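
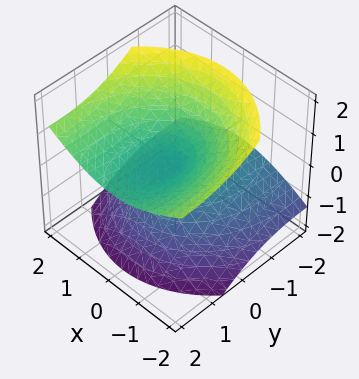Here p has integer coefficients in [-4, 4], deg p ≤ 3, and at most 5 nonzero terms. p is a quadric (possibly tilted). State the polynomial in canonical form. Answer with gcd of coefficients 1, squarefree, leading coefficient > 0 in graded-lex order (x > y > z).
The degree is 2 — no degree-1 surface has this shape.
Against the integer gridlines: one x-axis crossing is at x = 0; one z-axis crossing is at z = 0; one y-axis crossing is at y = 0.
The integer polynomial consistent with all of this is the stated p.

2*x^2 + y^2 - 3*y*z - 3*z^2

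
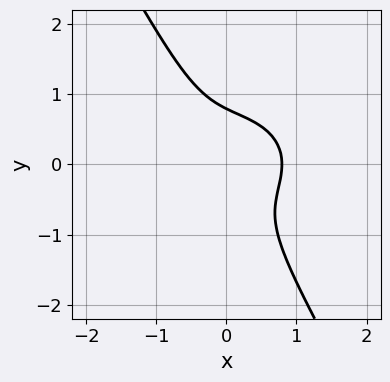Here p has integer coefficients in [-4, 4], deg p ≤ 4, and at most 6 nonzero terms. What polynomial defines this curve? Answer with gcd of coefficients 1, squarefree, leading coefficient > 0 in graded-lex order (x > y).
2*x^3 + 3*x*y^2 + 2*y^3 - 1

(a) deg p = 3. The shape is more complex than any degree-2 curve.
(b) The integer polynomial consistent with all of this is the stated p.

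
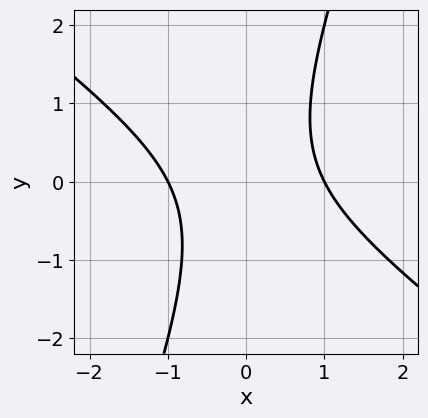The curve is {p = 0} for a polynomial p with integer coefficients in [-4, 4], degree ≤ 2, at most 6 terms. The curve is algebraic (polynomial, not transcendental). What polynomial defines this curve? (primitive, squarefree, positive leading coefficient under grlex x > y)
2*x^2 + 2*x*y - y^2 - 2

1. Degree: no degree-1 curve has this shape, so deg p = 2.
2. From the axis intercepts and sections: the x-axis gridline crossings are at x ∈ {-1, 1}; the curve avoids every integer y-axis point in the box.
3. Assembling these constraints gives the stated polynomial.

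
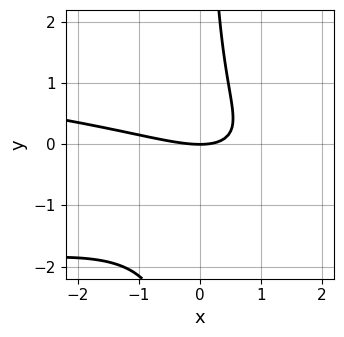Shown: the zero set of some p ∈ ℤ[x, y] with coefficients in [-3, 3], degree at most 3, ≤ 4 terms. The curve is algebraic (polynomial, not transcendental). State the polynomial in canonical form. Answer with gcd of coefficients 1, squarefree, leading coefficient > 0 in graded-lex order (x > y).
Degree: a generic line meets the curve in up to 3 points, so deg p = 3.
Reading off the gridlines: it meets the x-axis at x = 0 (among the integer gridlines); it meets the y-axis at y = 0 (among the integer gridlines).
The integer polynomial consistent with all of this is the stated p.

3*x*y^2 + x^2 + 3*x*y - 3*y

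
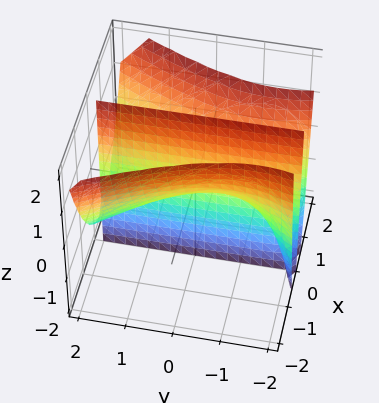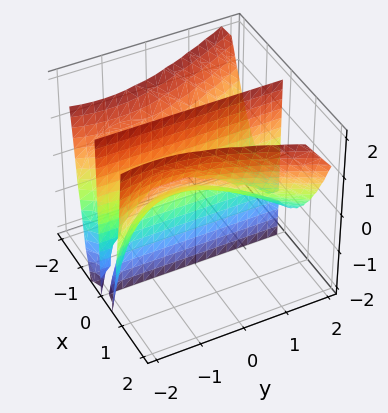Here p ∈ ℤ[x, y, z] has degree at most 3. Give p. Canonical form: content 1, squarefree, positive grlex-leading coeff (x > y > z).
3*x^3 - x*y^2 - x*y*z - x*y - 3*x*z

1. The picture has 2 separate pieces. They look like related sheets of one shape, so recover p as a whole.
2. The degree is 3 — a generic line meets the surface in up to 3 points.
3. From the visible intercepts: every point of the z-axis in the box is on the surface; one x-axis crossing is at x = 0.
4. These observations pin down the coefficients. Check: (0, 1, 0) on the y-axis lies on the surface, and p(0, 1, 0) = 0. ✓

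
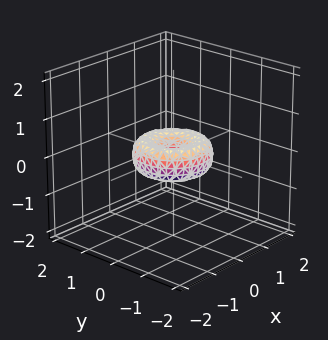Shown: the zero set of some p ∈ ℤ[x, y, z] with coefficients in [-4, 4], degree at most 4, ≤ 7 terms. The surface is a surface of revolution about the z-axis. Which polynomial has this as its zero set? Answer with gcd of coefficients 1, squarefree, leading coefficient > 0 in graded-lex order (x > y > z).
2*x^4 + 4*x^2*y^2 + 2*y^4 - 2*x^2 - 2*y^2 + 3*z^2

1. Degree: a generic line meets the surface in up to 4 points, so deg p = 4.
2. By symmetry, the z-axis is an axis of rotation, so x and y enter only as x² + y².
3. Reading off the gridlines: the y-axis gridline crossings are at y ∈ {-1, 0, 1}; among the integer gridlines, it crosses the x-axis at x ∈ {-1, 0, 1}.
4. Matching integer coefficients to the picture gives p.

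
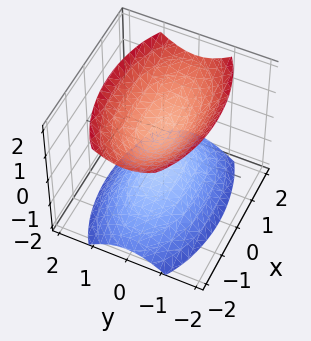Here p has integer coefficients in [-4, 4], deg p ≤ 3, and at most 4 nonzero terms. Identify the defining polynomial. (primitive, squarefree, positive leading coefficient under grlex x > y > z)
1. There are 2 components. Treating them together as one polynomial.
2. The degree is 2 — two sheets facing apart; a quadric.
3. Symmetries: the y ↦ −y reflection is a symmetry, so y appears only in even powers; the z ↦ −z reflection is a symmetry, so z appears only in even powers; the x ↦ −x reflection is a symmetry, so x appears only in even powers.
4. Against the integer gridlines: it misses every integer gridline on the x-axis; it misses every integer gridline on the y-axis.
5. The integer polynomial consistent with all of this is the stated p.

x^2 + 3*y^2 - 2*z^2 + 1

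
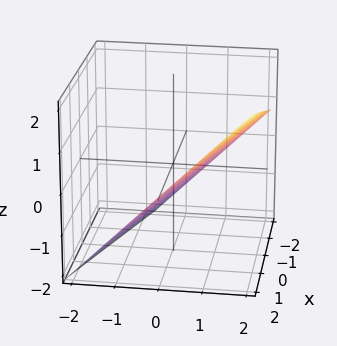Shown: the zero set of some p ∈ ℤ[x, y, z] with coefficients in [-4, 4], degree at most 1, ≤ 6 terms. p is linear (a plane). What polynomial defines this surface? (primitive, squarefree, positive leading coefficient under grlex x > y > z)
First, the degree is 1 — every cross-section is a straight line — this is a plane.
Then, checking where it meets the axes: one x-axis crossing is at x = 2.
Finally, the integer polynomial consistent with all of this is the stated p.

x + 3*y - 3*z - 2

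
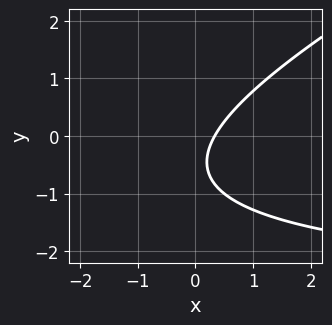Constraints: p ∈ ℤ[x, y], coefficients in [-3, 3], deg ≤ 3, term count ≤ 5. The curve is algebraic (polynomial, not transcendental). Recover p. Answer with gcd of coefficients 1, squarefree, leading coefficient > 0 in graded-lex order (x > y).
x*y - 2*y^2 + 3*x - 2*y - 1

(a) Degree: the shape is more complex than any degree-1 curve, so deg p = 2.
(b) From the visible intercepts: the curve avoids every integer y-axis point in the box.
(c) These observations pin down the coefficients.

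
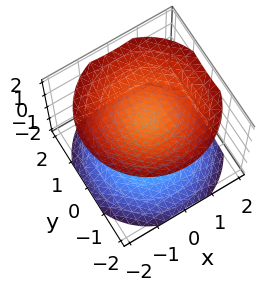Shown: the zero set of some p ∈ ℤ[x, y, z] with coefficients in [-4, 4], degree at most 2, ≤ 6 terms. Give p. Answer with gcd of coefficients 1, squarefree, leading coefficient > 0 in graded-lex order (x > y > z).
I count 2 distinct pieces. They look like related sheets of one shape, so recover p as a whole.
The degree is 2 — no degree-1 surface has this shape.
By symmetry, every cross-section ⟂ z is a circle, so x, y appear only via x² + y².
From the visible intercepts: the surface avoids every integer y-axis point in the box; no x-intercept at any integer in the box.
Solving for integer coefficients yields p as stated. Check: (0, 0, -1) on the z-axis lies on the surface, and p(0, 0, -1) = 0. ✓

2*x^2 + 2*y^2 - 3*z^2 + 3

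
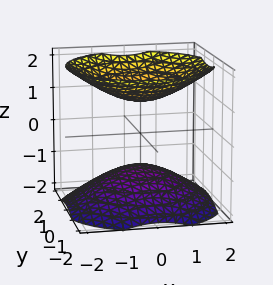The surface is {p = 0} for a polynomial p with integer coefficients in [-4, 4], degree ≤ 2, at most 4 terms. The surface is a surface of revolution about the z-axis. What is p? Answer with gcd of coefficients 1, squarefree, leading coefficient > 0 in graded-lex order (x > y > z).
First, I count 2 distinct pieces. They look like related sheets of one shape, so recover p as a whole.
Then, the degree is 2 — a generic line meets the surface in up to 2 points.
Then, symmetries: rotational symmetry about the z-axis ⇒ p depends on x, y only through x² + y².
Next, observable constraints: the surface avoids every integer y-axis point in the box; it misses every integer gridline on the x-axis.
Finally, putting this together gives p. Check: (0, 0, -1) on the z-axis lies on the surface, and p(0, 0, -1) = 0. ✓

2*x^2 + 2*y^2 - 3*z^2 + 3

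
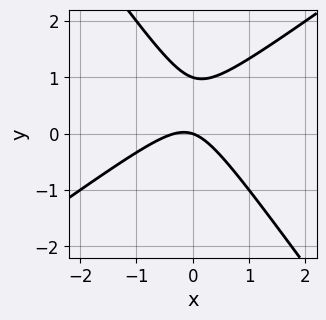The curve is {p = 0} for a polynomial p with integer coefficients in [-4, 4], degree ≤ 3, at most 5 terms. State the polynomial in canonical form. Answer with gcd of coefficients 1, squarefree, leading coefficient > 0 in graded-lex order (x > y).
deg p = 2. No degree-1 curve has this shape.
Against the integer gridlines: among the integer gridlines, it crosses the y-axis at y ∈ {0, 1}; it meets the x-axis at x = 0 (among the integer gridlines).
Putting this together gives p.

3*x^2 - 2*x*y - 3*y^2 + x + 3*y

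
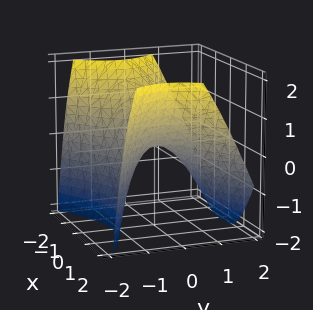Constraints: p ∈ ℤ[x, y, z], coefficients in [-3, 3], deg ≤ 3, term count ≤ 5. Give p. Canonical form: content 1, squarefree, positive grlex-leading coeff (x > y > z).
deg p = 2. A generic line meets the surface in up to 2 points.
Against the integer gridlines: it crosses the x-axis at the gridline x = 0; one y-axis crossing is at y = 0; one z-axis crossing is at z = 0.
These observations pin down the coefficients.

2*x^2 - 3*y^2 - y*z - 3*z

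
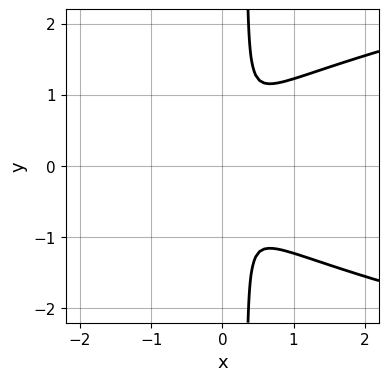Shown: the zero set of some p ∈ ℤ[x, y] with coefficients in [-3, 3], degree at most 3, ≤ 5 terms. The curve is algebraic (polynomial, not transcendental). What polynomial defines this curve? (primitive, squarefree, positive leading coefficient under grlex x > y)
(a) The degree is 3 — no degree-2 curve has this shape.
(b) Symmetries: the y ↦ −y reflection is a symmetry, so y appears only in even powers.
(c) Solving for integer coefficients yields p as stated.

3*x*y^2 - 3*x^2 - y^2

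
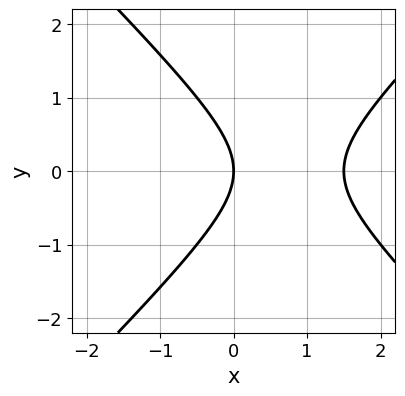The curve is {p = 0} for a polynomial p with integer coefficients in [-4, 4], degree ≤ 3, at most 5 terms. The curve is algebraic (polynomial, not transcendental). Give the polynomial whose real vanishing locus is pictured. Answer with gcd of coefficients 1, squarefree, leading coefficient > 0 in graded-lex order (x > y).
2*x^2 - 2*y^2 - 3*x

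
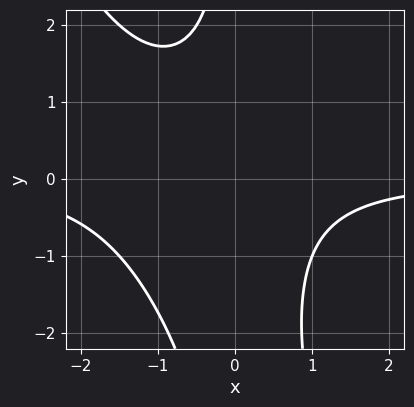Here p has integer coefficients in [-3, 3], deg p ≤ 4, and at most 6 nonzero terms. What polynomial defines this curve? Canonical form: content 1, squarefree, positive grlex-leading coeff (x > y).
First, the degree is 3 — the shape is more complex than any degree-2 curve.
Then, reading off the gridlines: it misses every integer gridline on the y-axis; no x-intercept at any integer in the box.
Finally, solving for integer coefficients yields p as stated.

2*x^2*y + x*y^2 + 2*x*y + 3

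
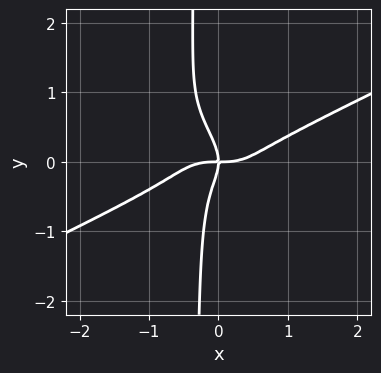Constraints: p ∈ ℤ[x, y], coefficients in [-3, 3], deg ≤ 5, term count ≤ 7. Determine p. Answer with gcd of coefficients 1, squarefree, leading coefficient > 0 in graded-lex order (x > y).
1. deg p = 4. No degree-3 curve has this shape.
2. From the axis intercepts and sections: one x-axis crossing is at x = 0; it crosses the y-axis at the gridline y = 0.
3. Putting this together gives p.

x^4 - 3*x^2*y^2 - 3*x*y^3 - y^3 - x*y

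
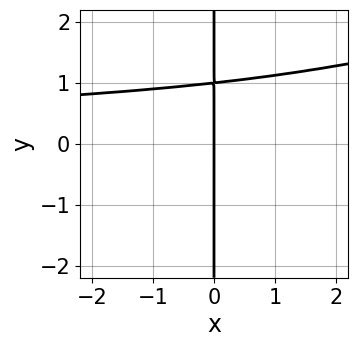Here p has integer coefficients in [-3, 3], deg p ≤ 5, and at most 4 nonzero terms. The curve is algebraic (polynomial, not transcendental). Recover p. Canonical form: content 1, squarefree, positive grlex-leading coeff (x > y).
1. deg p = 4. The shape is more complex than any degree-3 curve.
2. Observable constraints: the visible y-axis segment lies entirely on the curve; one x-axis crossing is at x = 0.
3. Solving for integer coefficients yields p as stated.

x^2*y^2 - 3*x*y^3 + 3*x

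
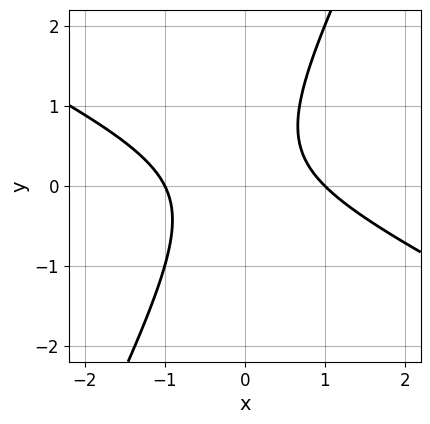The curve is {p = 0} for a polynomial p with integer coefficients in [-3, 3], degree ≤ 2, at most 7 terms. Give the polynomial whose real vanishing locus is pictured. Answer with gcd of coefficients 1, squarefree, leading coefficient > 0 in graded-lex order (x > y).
2*x^2 + 3*x*y - 2*y^2 + y - 2

1. The degree is 2 — a generic line meets the curve in up to 2 points.
2. From the axis intercepts and sections: the x-axis gridline crossings are at x ∈ {-1, 1}; no y-intercept at any integer in the box.
3. The integer polynomial consistent with all of this is the stated p.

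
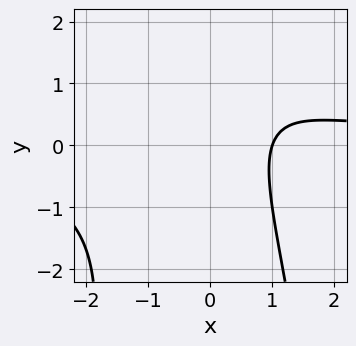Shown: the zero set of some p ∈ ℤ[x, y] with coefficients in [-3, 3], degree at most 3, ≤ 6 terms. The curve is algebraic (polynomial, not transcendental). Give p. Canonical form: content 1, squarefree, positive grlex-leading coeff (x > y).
2*x^2*y + y^2 - 3*x - y + 3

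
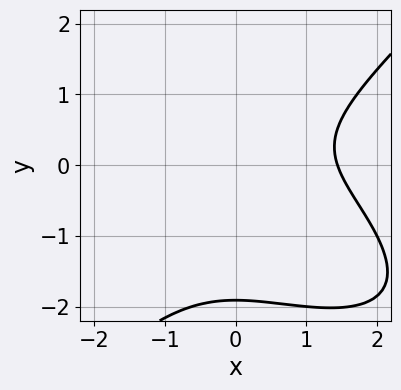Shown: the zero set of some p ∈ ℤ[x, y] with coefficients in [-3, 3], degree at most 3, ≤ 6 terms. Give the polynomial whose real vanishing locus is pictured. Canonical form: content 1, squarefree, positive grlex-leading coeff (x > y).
First, degree: a generic line meets the curve in up to 3 points, so deg p = 3.
Finally, solving for integer coefficients yields p as stated.

x^3 + x^2*y - 2*y^3 - 3*y^2 - 3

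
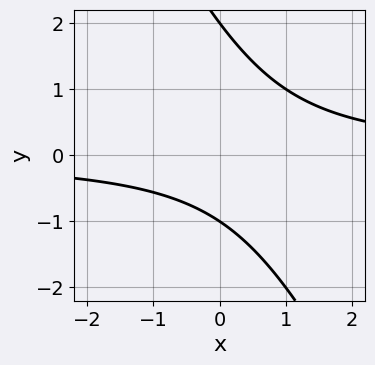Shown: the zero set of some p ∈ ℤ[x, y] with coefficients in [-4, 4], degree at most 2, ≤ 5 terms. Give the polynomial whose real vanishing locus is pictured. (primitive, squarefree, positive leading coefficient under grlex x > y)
(a) The degree is 2 — a generic line meets the curve in up to 2 points.
(b) From the visible intercepts: it misses every integer gridline on the x-axis; among the integer gridlines, it crosses the y-axis at y ∈ {-1, 2}.
(c) Assembling these constraints gives the stated polynomial.

2*x*y + y^2 - y - 2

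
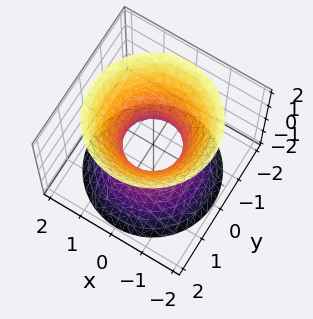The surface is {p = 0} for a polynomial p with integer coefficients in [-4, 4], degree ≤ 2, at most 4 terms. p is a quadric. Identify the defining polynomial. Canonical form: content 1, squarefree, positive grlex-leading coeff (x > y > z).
3*x^2 + 3*y^2 - 2*z^2 - 2

First, the degree is 2 — an hourglass — one-sheet hyperboloid; a quadric.
Next, symmetries: rotational symmetry about the z-axis ⇒ p depends on x, y only through x² + y²; it's symmetric under z → −z, forcing even powers of z.
Next, checking where it meets the axes: a circular section at z = -1 has radius between 1 and 2; it misses every integer gridline on the z-axis.
Finally, matching integer coefficients to the picture gives p.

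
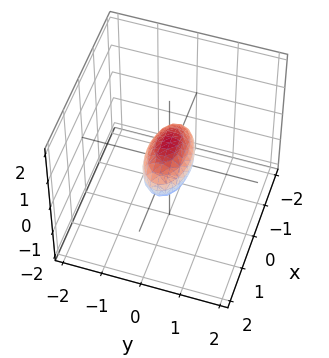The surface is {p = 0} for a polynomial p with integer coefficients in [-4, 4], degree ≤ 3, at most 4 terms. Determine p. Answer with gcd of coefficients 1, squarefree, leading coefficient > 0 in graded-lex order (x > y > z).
First, the degree is 2 — bounded and convex; a quadric.
Next, symmetries: the z ↦ −z reflection is a symmetry, so z appears only in even powers; the x ↦ −x reflection is a symmetry, so x appears only in even powers; the y ↦ −y reflection is a symmetry, so y appears only in even powers.
Then, from the visible intercepts: among the integer gridlines, it crosses the x-axis at x ∈ {-1, 1}.
Finally, together with the visible shape, these determine p as stated.

x^2 + 3*y^2 + 2*z^2 - 1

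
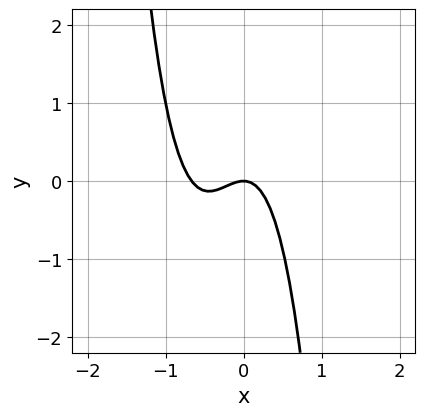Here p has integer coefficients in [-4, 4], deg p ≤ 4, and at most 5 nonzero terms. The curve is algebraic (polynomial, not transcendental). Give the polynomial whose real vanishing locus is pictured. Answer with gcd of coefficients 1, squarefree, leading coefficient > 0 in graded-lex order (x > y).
3*x^3 + 2*x^2 + y

1. deg p = 3. The shape is more complex than any degree-2 curve.
2. Against the integer gridlines: it crosses the y-axis at the gridline y = 0; it meets the x-axis at x = 0 (among the integer gridlines).
3. Fitting integer coefficients to these (and the overall shape) gives p.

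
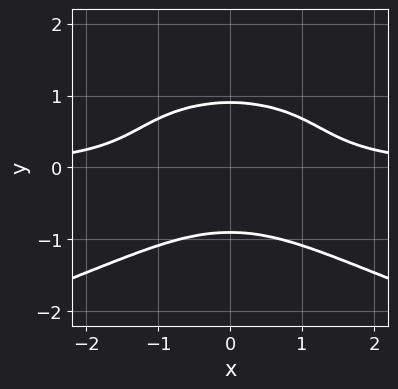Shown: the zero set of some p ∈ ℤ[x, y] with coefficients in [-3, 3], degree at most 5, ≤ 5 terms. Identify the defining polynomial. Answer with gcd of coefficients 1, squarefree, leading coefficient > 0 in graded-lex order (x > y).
The degree is 4 — no degree-3 curve has this shape.
Symmetries: mirror symmetry x ↦ −x ⇒ only even powers of x.
Against the integer gridlines: the curve avoids every integer x-axis point in the box.
These observations pin down the coefficients.

3*y^4 + 2*x^2*y - 2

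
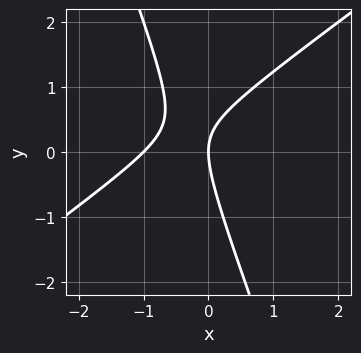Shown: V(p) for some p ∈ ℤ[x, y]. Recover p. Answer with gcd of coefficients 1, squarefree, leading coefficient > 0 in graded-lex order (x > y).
2*x^2 - 2*x*y - y^2 + 2*x

First, the degree is 2 — no degree-1 curve has this shape.
Then, checking where it meets the axes: the x-axis gridline crossings are at x ∈ {-1, 0}; it crosses the y-axis at the gridline y = 0.
Finally, putting this together gives p.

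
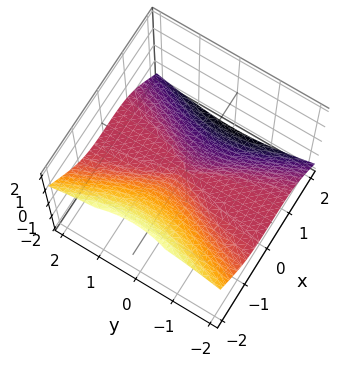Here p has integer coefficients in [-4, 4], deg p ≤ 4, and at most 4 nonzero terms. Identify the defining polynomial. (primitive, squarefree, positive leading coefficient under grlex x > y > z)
3*x^3 - x*z^2 + 3*y^2*z + 2*z^3

The degree is 3 — no degree-2 surface has this shape.
Checking where it meets the axes: it crosses the x-axis at the gridline x = 0; one z-axis crossing is at z = 0; every point of the y-axis in the box is on the surface.
Together with the visible shape, these determine p as stated.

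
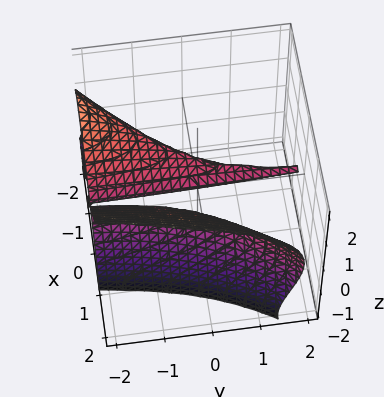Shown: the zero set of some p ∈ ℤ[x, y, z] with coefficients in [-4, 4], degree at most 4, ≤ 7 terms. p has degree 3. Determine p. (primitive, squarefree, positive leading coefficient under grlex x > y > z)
2*x^3 - 2*x^2*y - z^3 - 3*z^2 - x

First, there are 2 components. Treating them together as one polynomial.
Then, degree: a generic line meets the surface in up to 3 points, so deg p = 3.
Next, from the axis intercepts and sections: every point of the y-axis in the box is on the surface; it meets the z-axis at z = 0 (among the integer gridlines); one x-axis crossing is at x = 0.
Finally, matching integer coefficients to the picture gives p.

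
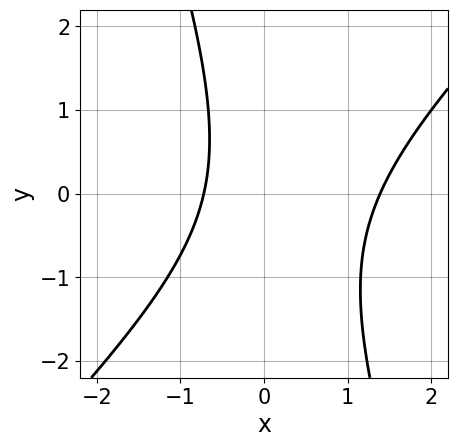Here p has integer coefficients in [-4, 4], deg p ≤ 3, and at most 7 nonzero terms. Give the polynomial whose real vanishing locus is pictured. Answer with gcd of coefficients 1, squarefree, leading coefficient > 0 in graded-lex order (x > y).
3*x^2 - 2*x*y - y^2 - 2*x - 3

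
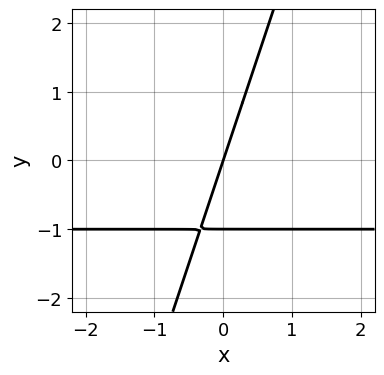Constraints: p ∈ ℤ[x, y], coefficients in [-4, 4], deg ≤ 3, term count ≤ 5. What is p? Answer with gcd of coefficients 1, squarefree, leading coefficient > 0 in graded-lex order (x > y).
1. deg p = 2. A generic line meets the curve in up to 2 points.
2. Observable constraints: among the integer gridlines, it crosses the y-axis at y ∈ {-1, 0}; it meets the x-axis at x = 0 (among the integer gridlines).
3. Putting this together gives p.

3*x*y - y^2 + 3*x - y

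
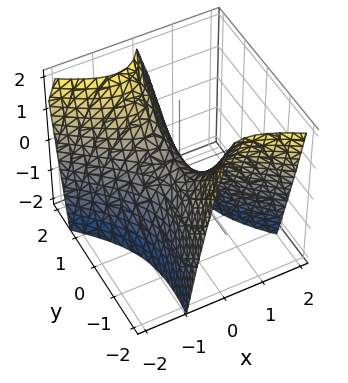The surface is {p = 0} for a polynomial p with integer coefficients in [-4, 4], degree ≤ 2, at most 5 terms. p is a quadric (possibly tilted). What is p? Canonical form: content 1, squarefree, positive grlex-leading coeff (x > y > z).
1. deg p = 2. A generic line meets the surface in up to 2 points.
2. Reading off the gridlines: one x-axis crossing is at x = 0; it crosses the y-axis at the gridline y = 0; one z-axis crossing is at z = 0.
3. The integer polynomial consistent with all of this is the stated p.

3*x^2 + 3*x*y - y^2 + 2*z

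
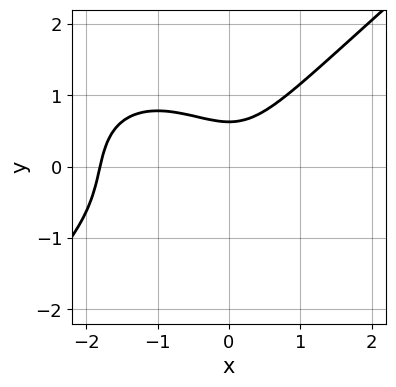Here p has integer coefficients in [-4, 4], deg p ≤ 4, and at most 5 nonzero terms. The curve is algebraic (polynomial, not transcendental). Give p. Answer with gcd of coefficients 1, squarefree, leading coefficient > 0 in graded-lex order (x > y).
First, the degree is 3 — a generic line meets the curve in up to 3 points.
Finally, the integer polynomial consistent with all of this is the stated p.

2*x^3 - 3*y^3 + 3*x^2 - 2*y + 2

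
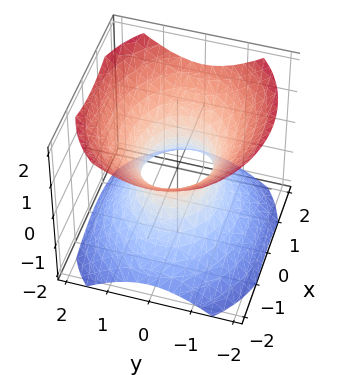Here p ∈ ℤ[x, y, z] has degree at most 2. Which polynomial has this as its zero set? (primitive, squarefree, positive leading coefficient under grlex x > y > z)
1. Degree: one connected sheet with a waist; a quadric, so deg p = 2.
2. Symmetries: the y ↦ −y reflection is a symmetry, so y appears only in even powers; the z ↦ −z reflection is a symmetry, so z appears only in even powers; the x ↦ −x reflection is a symmetry, so x appears only in even powers.
3. Against the integer gridlines: the surface avoids every integer z-axis point in the box; among the integer gridlines, it crosses the x-axis at x ∈ {-1, 1}.
4. Putting this together gives p.

2*x^2 + 3*y^2 - 3*z^2 - 2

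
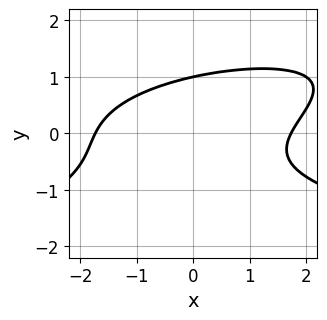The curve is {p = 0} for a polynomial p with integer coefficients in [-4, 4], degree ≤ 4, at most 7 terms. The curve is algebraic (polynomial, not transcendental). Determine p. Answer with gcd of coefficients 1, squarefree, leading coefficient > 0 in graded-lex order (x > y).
First, the degree is 3 — a generic line meets the curve in up to 3 points.
Next, against the integer gridlines: one y-axis crossing is at y = 1.
Finally, fitting integer coefficients to these (and the overall shape) gives p.

x*y^2 - 3*y^3 - x^2 + x*y + 3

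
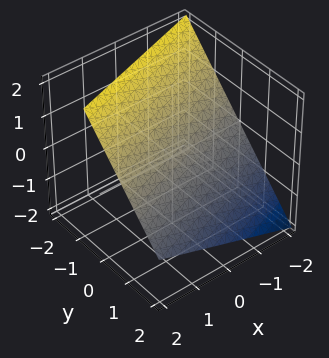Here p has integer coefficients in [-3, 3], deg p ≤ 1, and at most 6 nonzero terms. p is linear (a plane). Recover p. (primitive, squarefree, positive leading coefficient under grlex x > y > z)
x - 3*y - 3*z + 2

The degree is 1 — every cross-section is a straight line — this is a plane.
Reading off the gridlines: it crosses the x-axis at the gridline x = -2.
The integer polynomial consistent with all of this is the stated p.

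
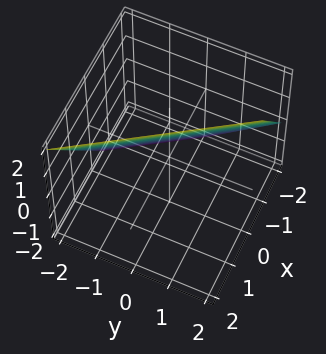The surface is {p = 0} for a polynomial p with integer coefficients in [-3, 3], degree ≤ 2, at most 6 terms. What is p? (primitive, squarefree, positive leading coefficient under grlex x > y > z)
3*x + 2*y - 2*z + 2

The degree is 1 — the surface is flat (a plane).
From the axis intercepts and sections: it meets the z-axis at z = 1 (among the integer gridlines); one y-axis crossing is at y = -1.
The integer polynomial consistent with all of this is the stated p.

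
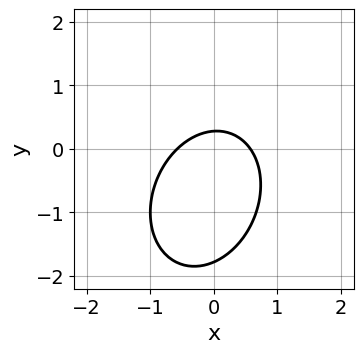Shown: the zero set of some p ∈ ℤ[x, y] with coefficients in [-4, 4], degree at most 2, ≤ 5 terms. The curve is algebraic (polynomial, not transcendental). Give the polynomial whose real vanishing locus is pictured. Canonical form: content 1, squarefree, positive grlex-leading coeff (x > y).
(a) The degree is 2 — a generic line meets the curve in up to 2 points.
(b) The integer polynomial consistent with all of this is the stated p.

3*x^2 - x*y + 2*y^2 + 3*y - 1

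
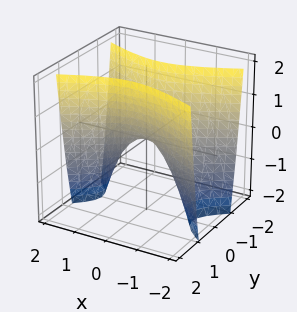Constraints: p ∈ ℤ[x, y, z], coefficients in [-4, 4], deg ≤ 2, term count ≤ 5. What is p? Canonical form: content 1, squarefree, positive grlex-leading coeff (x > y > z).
First, deg p = 2. A hyperbolic paraboloid; a quadric.
Then, symmetries: it's symmetric under x → −x, forcing even powers of x; the y ↦ −y reflection is a symmetry, so y appears only in even powers.
Next, against the integer gridlines: one x-axis crossing is at x = 0; it crosses the y-axis at the gridline y = 0.
Finally, assembling these constraints gives the stated polynomial.

x^2 - 3*y^2 + z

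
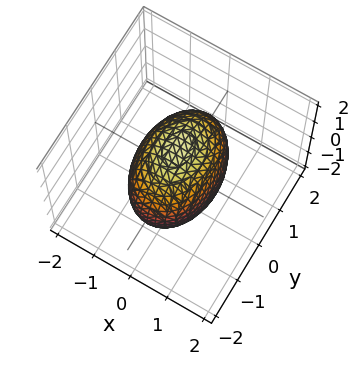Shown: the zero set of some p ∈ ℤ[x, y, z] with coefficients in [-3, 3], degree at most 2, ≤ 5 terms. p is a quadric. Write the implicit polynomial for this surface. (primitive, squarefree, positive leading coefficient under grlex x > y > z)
The degree is 2 — bounded and convex; a quadric.
Symmetries: the x ↦ −x reflection is a symmetry, so x appears only in even powers; the z ↦ −z reflection is a symmetry, so z appears only in even powers; mirror symmetry y ↦ −y ⇒ only even powers of y.
From the visible intercepts: among the integer gridlines, it crosses the x-axis at x ∈ {-1, 1}.
Matching integer coefficients to the picture gives p.

2*x^2 + y^2 + z^2 - 2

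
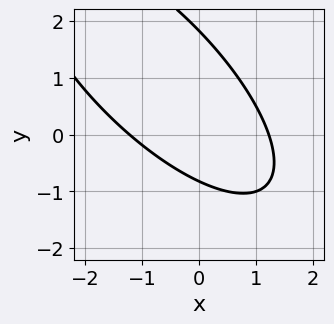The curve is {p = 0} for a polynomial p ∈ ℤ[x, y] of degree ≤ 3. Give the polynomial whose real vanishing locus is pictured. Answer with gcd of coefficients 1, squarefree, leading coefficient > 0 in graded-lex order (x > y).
(a) The degree is 2 — no degree-1 curve has this shape.
(b) Solving for integer coefficients yields p as stated.

2*x^2 + 3*x*y + 2*y^2 - 2*y - 3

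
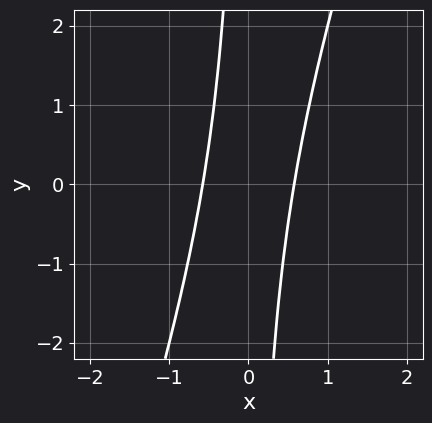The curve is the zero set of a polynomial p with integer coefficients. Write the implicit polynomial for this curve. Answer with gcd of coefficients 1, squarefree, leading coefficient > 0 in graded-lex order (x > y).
1. The degree is 2 — no degree-1 curve has this shape.
2. Reading off the gridlines: it misses every integer gridline on the y-axis.
3. These observations pin down the coefficients.

3*x^2 - x*y - 1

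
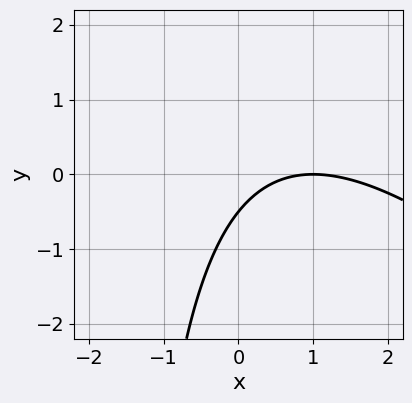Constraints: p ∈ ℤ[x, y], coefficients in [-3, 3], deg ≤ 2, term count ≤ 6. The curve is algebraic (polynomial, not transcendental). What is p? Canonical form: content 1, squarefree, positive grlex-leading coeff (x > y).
deg p = 2. No degree-1 curve has this shape.
Reading off the gridlines: it meets the x-axis at x = 1 (among the integer gridlines).
The integer polynomial consistent with all of this is the stated p.

x^2 + x*y - 2*x + 2*y + 1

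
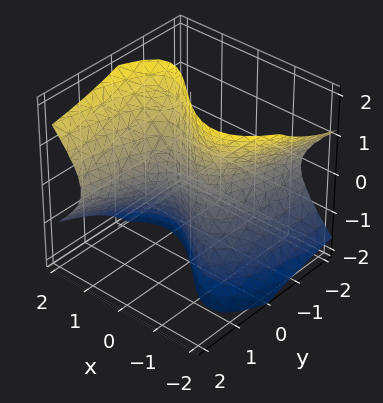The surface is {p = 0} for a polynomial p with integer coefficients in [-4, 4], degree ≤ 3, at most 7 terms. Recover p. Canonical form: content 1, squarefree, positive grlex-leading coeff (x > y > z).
(a) Degree: the shape is more complex than any degree-2 surface, so deg p = 3.
(b) From the axis intercepts and sections: every point of the z-axis in the box is on the surface; it crosses the y-axis at the gridline y = 0; it crosses the x-axis at the gridline x = 0.
(c) Assembling these constraints gives the stated polynomial.

2*x^3 + x*y*z - 2*x*z^2 - 2*y*z^2 - 2*y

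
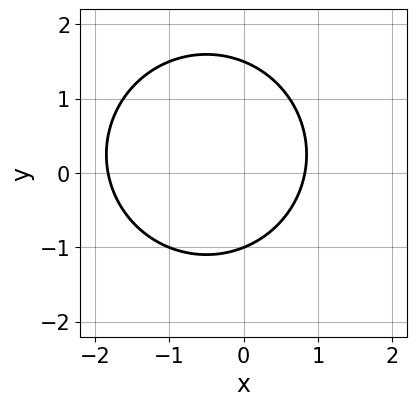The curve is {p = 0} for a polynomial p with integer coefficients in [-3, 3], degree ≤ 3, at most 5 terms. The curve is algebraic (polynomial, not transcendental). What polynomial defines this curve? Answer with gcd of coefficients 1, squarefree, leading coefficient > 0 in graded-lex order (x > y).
1. Degree: the shape is more complex than any degree-1 curve, so deg p = 2.
2. From the visible intercepts: one y-axis crossing is at y = -1.
3. The integer polynomial consistent with all of this is the stated p.

2*x^2 + 2*y^2 + 2*x - y - 3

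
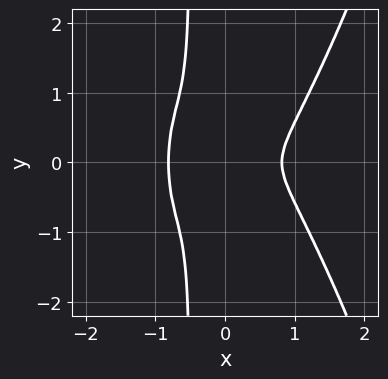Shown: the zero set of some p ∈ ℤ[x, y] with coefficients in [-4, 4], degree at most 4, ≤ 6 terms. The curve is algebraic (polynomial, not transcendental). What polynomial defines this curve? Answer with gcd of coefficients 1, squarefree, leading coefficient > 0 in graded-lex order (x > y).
3*x^4 - 2*x*y^2 - 2*x^2 - y^2

Degree: the shape is more complex than any degree-3 curve, so deg p = 4.
Symmetries: mirror symmetry y ↦ −y ⇒ only even powers of y.
Solving for integer coefficients yields p as stated.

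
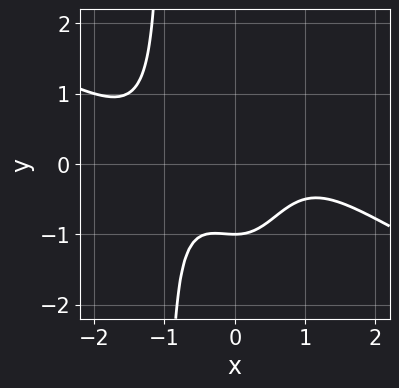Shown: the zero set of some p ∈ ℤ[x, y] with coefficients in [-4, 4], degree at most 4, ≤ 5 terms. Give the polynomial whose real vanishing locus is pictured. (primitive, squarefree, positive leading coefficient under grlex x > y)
x^4 + 2*x^3*y - x^2 + 2*y + 2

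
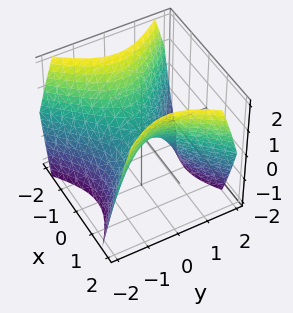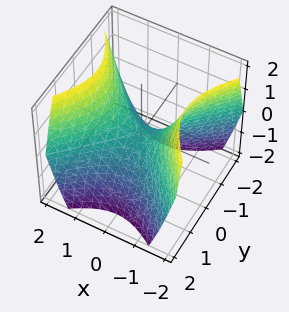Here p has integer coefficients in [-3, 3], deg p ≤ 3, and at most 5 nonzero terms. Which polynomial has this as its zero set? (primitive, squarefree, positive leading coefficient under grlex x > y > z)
x^2 - y^2 - z

First, the degree is 2 — a saddle surface; a quadric.
Next, symmetries: mirror symmetry x ↦ −x ⇒ only even powers of x; the y ↦ −y reflection is a symmetry, so y appears only in even powers.
Next, from the axis intercepts and sections: it crosses the x-axis at the gridline x = 0; one z-axis crossing is at z = 0.
Finally, putting this together gives p.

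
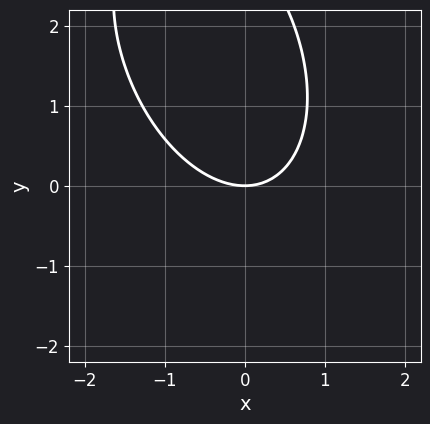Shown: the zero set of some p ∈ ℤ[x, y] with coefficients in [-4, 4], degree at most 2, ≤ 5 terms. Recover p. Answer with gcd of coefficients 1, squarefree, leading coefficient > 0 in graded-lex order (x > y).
2*x^2 + x*y + y^2 - 3*y

1. deg p = 2. The shape is more complex than any degree-1 curve.
2. Against the integer gridlines: it meets the y-axis at y = 0 (among the integer gridlines); one x-axis crossing is at x = 0.
3. Putting this together gives p.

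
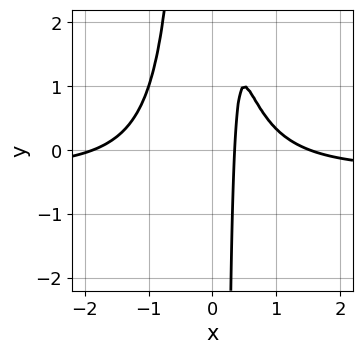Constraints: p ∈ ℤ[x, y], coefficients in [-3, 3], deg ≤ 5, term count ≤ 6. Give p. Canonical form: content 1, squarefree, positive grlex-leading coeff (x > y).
The degree is 4 — a generic line meets the curve in up to 4 points.
From the axis intercepts and sections: no y-intercept at any integer in the box.
Assembling these constraints gives the stated polynomial.

3*x^3*y + x^3 - 3*x + 1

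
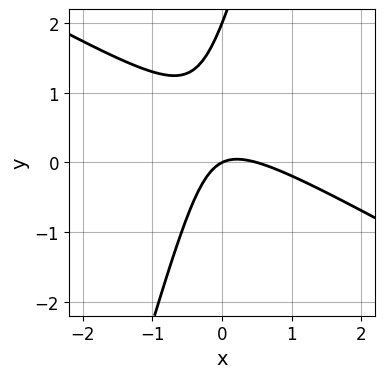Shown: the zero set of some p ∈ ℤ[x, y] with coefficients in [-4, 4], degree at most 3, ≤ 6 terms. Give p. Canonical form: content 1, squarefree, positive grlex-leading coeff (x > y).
2*x^2 + 3*x*y - y^2 - x + 2*y

1. deg p = 2. The shape is more complex than any degree-1 curve.
2. Against the integer gridlines: it crosses the x-axis at the gridline x = 0; among the integer gridlines, it crosses the y-axis at y ∈ {0, 2}.
3. Fitting integer coefficients to these (and the overall shape) gives p.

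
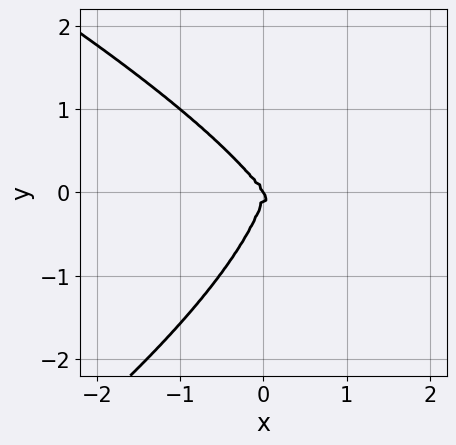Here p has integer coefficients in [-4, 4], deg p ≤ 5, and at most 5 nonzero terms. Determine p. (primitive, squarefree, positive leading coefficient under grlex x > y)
(a) Degree: the shape is more complex than any degree-3 curve, so deg p = 4.
(b) From the axis intercepts and sections: it meets the y-axis at y = 0 (among the integer gridlines); one x-axis crossing is at x = 0.
(c) Matching integer coefficients to the picture gives p.

y^4 + 3*x^3 + 2*x^2*y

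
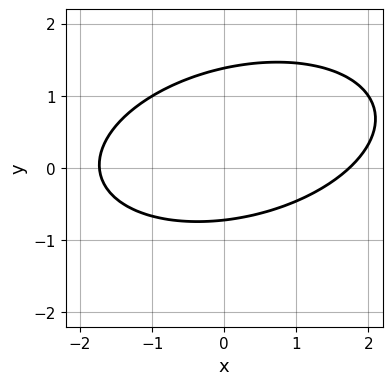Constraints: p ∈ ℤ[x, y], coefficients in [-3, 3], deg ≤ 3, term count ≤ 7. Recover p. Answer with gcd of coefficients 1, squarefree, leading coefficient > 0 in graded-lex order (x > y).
1. The degree is 2 — the shape is more complex than any degree-1 curve.
2. Solving for integer coefficients yields p as stated.

x^2 - x*y + 3*y^2 - 2*y - 3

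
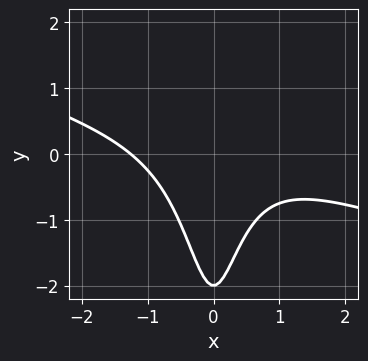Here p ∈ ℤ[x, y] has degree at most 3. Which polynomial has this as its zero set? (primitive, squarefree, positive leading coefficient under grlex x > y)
1. deg p = 3. The shape is more complex than any degree-2 curve.
2. Observable constraints: it meets the y-axis at y = -2 (among the integer gridlines).
3. Assembling these constraints gives the stated polynomial.

x^3 + 3*x^2*y + y + 2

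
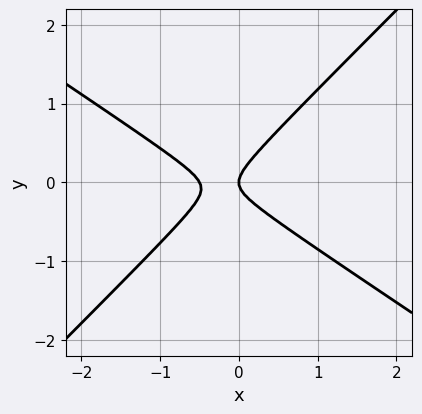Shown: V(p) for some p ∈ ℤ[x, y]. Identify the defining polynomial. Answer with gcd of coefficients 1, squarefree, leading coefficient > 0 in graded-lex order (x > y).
1. deg p = 2. No degree-1 curve has this shape.
2. Observable constraints: one x-axis crossing is at x = 0; one y-axis crossing is at y = 0.
3. Matching integer coefficients to the picture gives p.

2*x^2 + x*y - 3*y^2 + x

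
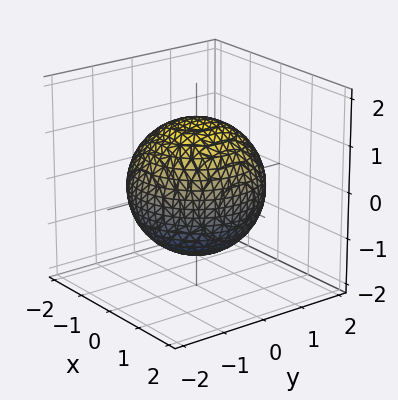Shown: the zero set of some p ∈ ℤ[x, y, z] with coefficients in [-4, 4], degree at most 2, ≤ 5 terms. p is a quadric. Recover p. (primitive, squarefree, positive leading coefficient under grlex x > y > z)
(a) The degree is 2 — bounded and convex; a quadric.
(b) Symmetries: mirror symmetry z ↦ −z ⇒ only even powers of z; the surface is invariant under rotation about z: p = q(x² + y², z).
(c) Observable constraints: a circular section at z = -1 has radius exactly 1.
(d) Matching integer coefficients to the picture gives p.

x^2 + y^2 + z^2 - 2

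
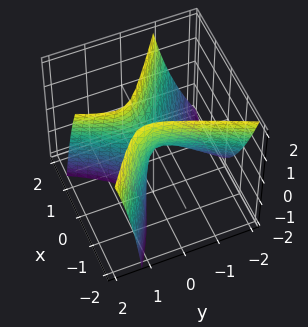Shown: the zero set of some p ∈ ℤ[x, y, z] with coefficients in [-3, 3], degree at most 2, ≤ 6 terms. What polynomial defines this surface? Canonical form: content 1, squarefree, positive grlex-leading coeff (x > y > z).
3*x^2 + 3*x*y - 2*y^2 + 2*y*z - z

(a) Degree: no degree-1 surface has this shape, so deg p = 2.
(b) Checking where it meets the axes: it meets the x-axis at x = 0 (among the integer gridlines); one y-axis crossing is at y = 0.
(c) These observations pin down the coefficients.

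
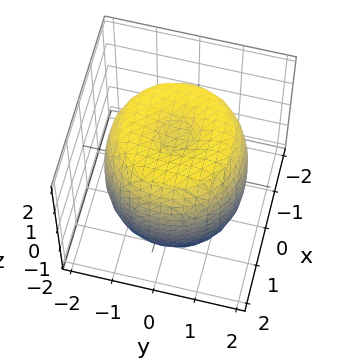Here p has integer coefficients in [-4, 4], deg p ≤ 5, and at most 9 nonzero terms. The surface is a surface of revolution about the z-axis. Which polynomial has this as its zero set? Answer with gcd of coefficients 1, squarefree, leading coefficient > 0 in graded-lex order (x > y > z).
First, deg p = 4. The shape is more complex than any degree-3 surface.
Next, symmetries: the z-axis is an axis of rotation, so x and y enter only as x² + y².
Then, checking where it meets the axes: a circular section at z = 0 has radius between 1 and 2.
Finally, the integer polynomial consistent with all of this is the stated p.

x^4 + 2*x^2*y^2 + y^4 - 2*x^2 - 2*y^2 + z^2 - 2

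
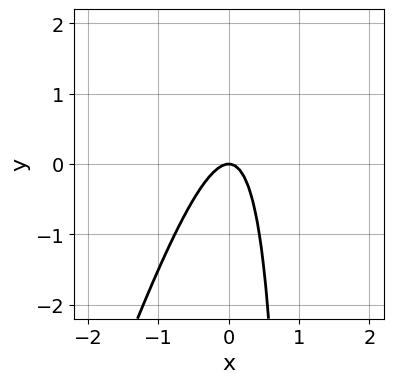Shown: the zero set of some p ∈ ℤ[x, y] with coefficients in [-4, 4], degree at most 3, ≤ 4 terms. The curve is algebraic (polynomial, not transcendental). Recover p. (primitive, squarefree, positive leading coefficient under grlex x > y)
3*x^2 - x*y + y

First, deg p = 2. The shape is more complex than any degree-1 curve.
Then, checking where it meets the axes: one x-axis crossing is at x = 0; it meets the y-axis at y = 0 (among the integer gridlines).
Finally, the integer polynomial consistent with all of this is the stated p.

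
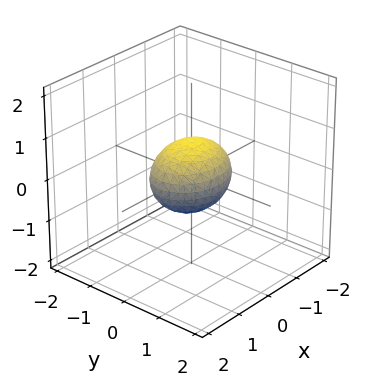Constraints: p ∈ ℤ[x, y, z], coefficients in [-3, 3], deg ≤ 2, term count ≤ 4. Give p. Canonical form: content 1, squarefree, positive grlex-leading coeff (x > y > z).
The degree is 2 — a closed, bounded, convex surface; a quadric.
Symmetries: the z ↦ −z reflection is a symmetry, so z appears only in even powers; it's symmetric under x → −x, forcing even powers of x; the y ↦ −y reflection is a symmetry, so y appears only in even powers.
Reading off the gridlines: among the integer gridlines, it crosses the x-axis at x ∈ {-1, 1}.
The integer polynomial consistent with all of this is the stated p.

2*x^2 + 3*y^2 + 3*z^2 - 2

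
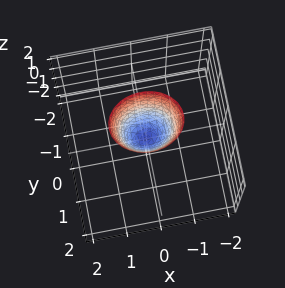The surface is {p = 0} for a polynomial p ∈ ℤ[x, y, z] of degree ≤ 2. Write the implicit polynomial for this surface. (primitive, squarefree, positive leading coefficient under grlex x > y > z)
(a) The degree is 2 — a paraboloid; a quadric.
(b) Symmetries: the x ↦ −x reflection is a symmetry, so x appears only in even powers; it's symmetric under y → −y, forcing even powers of y.
(c) From the visible intercepts: one x-axis crossing is at x = 0; it meets the y-axis at y = 0 (among the integer gridlines); it meets the z-axis at z = 0 (among the integer gridlines).
(d) Matching integer coefficients to the picture gives p.

2*x^2 + 3*y^2 - z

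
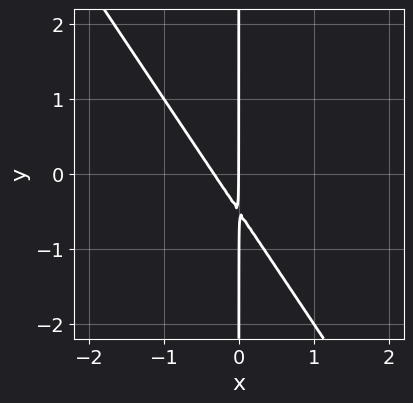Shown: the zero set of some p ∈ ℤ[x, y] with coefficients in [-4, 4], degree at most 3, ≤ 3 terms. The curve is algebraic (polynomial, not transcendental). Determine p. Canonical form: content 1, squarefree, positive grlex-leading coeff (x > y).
3*x^2 + 2*x*y + x

1. The degree is 2 — the shape is more complex than any degree-1 curve.
2. Reading off the gridlines: the visible y-axis segment lies entirely on the curve; it meets the x-axis at x = 0 (among the integer gridlines).
3. Putting this together gives p.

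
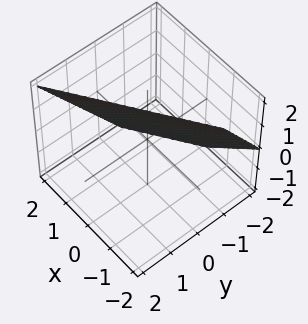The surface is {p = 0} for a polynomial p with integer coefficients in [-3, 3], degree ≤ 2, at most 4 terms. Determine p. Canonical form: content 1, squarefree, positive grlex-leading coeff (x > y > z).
2*x - 3*y + 2*z - 2

deg p = 1. The surface is flat (a plane).
Reading off the gridlines: it meets the z-axis at z = 1 (among the integer gridlines); it crosses the x-axis at the gridline x = 1.
Together with the visible shape, these determine p as stated.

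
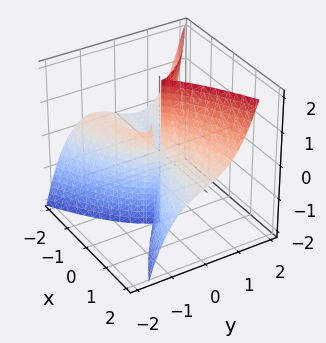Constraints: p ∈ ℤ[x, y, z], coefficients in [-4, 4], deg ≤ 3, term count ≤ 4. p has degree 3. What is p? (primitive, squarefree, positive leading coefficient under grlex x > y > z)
2*x^2*z - 3*y^3 - 2*x*y

First, deg p = 3. A generic line meets the surface in up to 3 points.
Then, from the visible intercepts: the visible z-axis segment lies entirely on the surface; the visible x-axis segment lies entirely on the surface; it meets the y-axis at y = 0 (among the integer gridlines).
Finally, solving for integer coefficients yields p as stated.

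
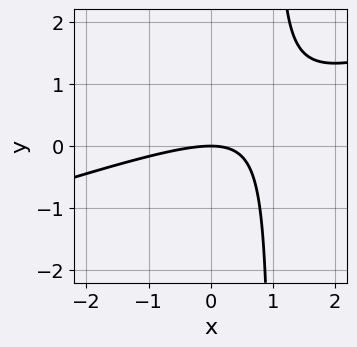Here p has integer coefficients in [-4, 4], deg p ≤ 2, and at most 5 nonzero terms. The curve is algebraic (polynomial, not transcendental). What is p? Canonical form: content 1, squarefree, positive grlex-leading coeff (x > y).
x^2 - 3*x*y + 3*y

deg p = 2. No degree-1 curve has this shape.
From the axis intercepts and sections: one y-axis crossing is at y = 0; it meets the x-axis at x = 0 (among the integer gridlines).
Solving for integer coefficients yields p as stated.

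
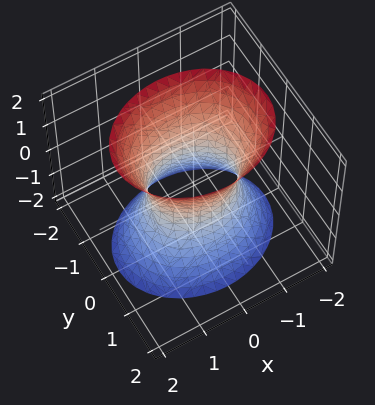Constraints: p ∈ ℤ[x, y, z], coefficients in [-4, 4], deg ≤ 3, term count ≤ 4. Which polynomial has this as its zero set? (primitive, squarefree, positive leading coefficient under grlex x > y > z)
The degree is 2 — an hourglass — one-sheet hyperboloid; a quadric.
Symmetries: it's symmetric under x → −x, forcing even powers of x; the z ↦ −z reflection is a symmetry, so z appears only in even powers; it's symmetric under y → −y, forcing even powers of y.
From the visible intercepts: no z-intercept at any integer in the box; among the integer gridlines, it crosses the x-axis at x ∈ {-1, 1}.
These observations pin down the coefficients.

2*x^2 + 3*y^2 - z^2 - 2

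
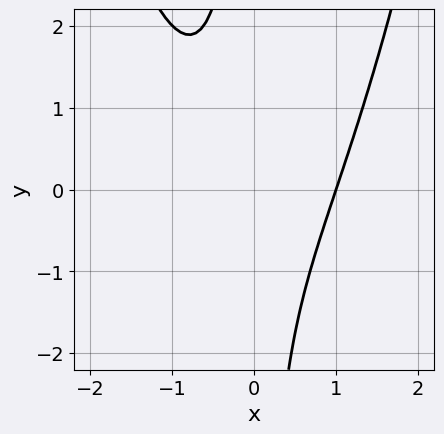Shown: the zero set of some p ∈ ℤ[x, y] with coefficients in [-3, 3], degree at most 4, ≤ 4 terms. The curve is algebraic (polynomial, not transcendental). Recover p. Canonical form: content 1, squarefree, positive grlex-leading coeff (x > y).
First, degree: no degree-2 curve has this shape, so deg p = 3.
Next, from the visible intercepts: it crosses the x-axis at the gridline x = 1; no y-intercept at any integer in the box.
Finally, putting this together gives p.

x^3 - x*y - 1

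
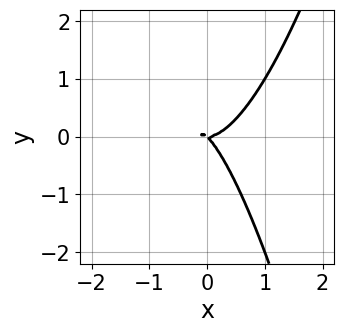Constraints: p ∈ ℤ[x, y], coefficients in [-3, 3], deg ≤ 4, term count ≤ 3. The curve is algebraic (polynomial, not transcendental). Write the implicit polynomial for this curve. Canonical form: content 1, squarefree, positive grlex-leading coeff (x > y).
First, the degree is 3 — the shape is more complex than any degree-2 curve.
Next, from the visible intercepts: it meets the x-axis at x = 0 (among the integer gridlines); one y-axis crossing is at y = 0.
Finally, putting this together gives p.

2*x^3 - x*y - y^2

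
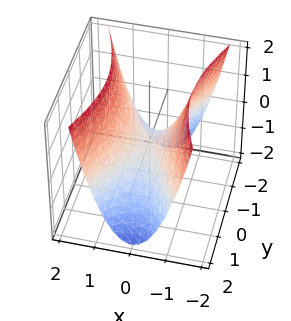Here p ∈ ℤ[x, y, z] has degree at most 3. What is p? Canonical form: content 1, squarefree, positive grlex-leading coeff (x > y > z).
3*x^2 - y^2 - 2*z

1. deg p = 2.
2. Symmetries: mirror symmetry x ↦ −x ⇒ only even powers of x; the y ↦ −y reflection is a symmetry, so y appears only in even powers.
3. From the visible intercepts: one x-axis crossing is at x = 0; one z-axis crossing is at z = 0.
4. Fitting integer coefficients to these (and the overall shape) gives p.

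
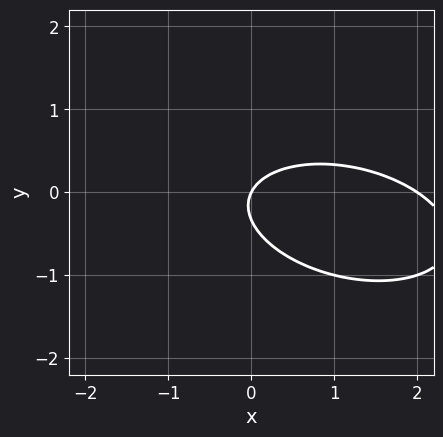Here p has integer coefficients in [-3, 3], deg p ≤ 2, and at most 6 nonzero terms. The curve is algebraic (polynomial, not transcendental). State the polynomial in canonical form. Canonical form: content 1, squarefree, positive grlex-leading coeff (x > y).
x^2 + x*y + 3*y^2 - 2*x + y

(a) Degree: a generic line meets the curve in up to 2 points, so deg p = 2.
(b) From the axis intercepts and sections: the x-axis gridline crossings are at x ∈ {0, 2}; it meets the y-axis at y = 0 (among the integer gridlines).
(c) Matching integer coefficients to the picture gives p.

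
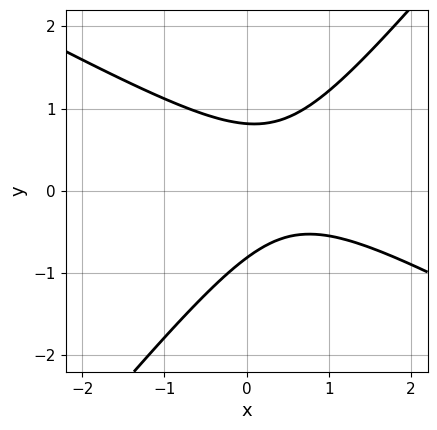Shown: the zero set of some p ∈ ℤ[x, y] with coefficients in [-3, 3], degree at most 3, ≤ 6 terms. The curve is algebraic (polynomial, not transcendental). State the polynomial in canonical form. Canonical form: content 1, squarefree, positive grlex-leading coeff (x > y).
2*x^2 + 2*x*y - 3*y^2 - 2*x + 2

(a) Degree: no degree-1 curve has this shape, so deg p = 2.
(b) From the visible intercepts: the curve avoids every integer x-axis point in the box.
(c) Fitting integer coefficients to these (and the overall shape) gives p.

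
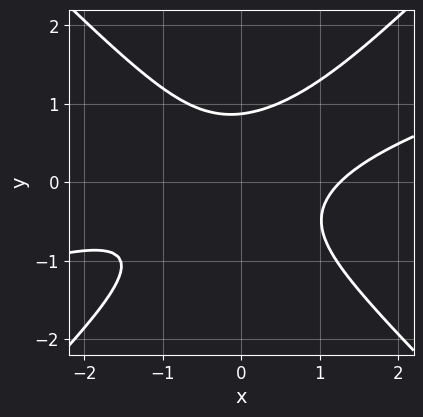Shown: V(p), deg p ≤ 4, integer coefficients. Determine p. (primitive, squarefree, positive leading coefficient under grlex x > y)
1. deg p = 3. The shape is more complex than any degree-2 curve.
2. Solving for integer coefficients yields p as stated.

x^3 - 3*x^2*y - x*y^2 + 3*y^3 - 2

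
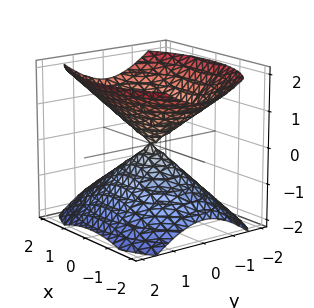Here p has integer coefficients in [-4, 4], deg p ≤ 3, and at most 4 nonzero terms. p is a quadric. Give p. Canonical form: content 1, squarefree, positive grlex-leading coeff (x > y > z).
x^2 + 2*y^2 - 2*z^2

The picture has 2 separate pieces.
Degree: a double cone through the origin; a quadric, so deg p = 2.
Symmetries: mirror symmetry z ↦ −z ⇒ only even powers of z; mirror symmetry x ↦ −x ⇒ only even powers of x; the y ↦ −y reflection is a symmetry, so y appears only in even powers.
From the visible intercepts: it meets the x-axis at x = 0 (among the integer gridlines); it meets the z-axis at z = 0 (among the integer gridlines); it meets the y-axis at y = 0 (among the integer gridlines).
Matching integer coefficients to the picture gives p.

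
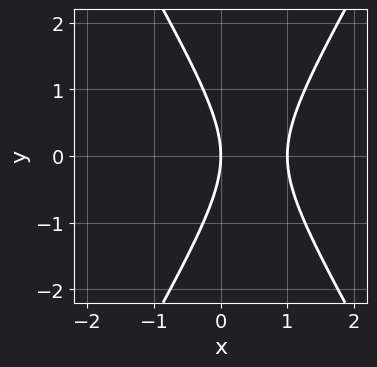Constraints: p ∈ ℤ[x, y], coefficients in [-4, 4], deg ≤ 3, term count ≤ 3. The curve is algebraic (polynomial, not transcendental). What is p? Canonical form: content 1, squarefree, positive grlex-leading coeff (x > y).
3*x^2 - y^2 - 3*x

First, deg p = 2. A generic line meets the curve in up to 2 points.
Then, symmetries: the y ↦ −y reflection is a symmetry, so y appears only in even powers.
Next, against the integer gridlines: one y-axis crossing is at y = 0; among the integer gridlines, it crosses the x-axis at x ∈ {0, 1}.
Finally, solving for integer coefficients yields p as stated.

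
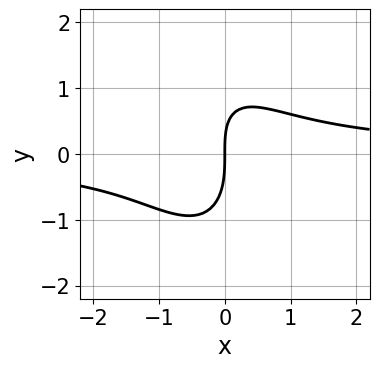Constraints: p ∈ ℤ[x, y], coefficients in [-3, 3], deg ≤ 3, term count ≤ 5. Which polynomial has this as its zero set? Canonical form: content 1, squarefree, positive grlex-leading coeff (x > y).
(a) deg p = 3. No degree-2 curve has this shape.
(b) From the axis intercepts and sections: it crosses the y-axis at the gridline y = 0; it meets the x-axis at x = 0 (among the integer gridlines).
(c) Matching integer coefficients to the picture gives p.

3*x^2*y + x*y^2 + y^3 + x*y - 3*x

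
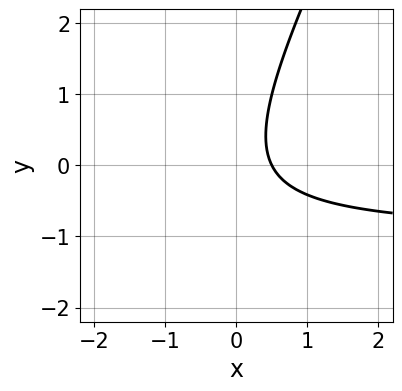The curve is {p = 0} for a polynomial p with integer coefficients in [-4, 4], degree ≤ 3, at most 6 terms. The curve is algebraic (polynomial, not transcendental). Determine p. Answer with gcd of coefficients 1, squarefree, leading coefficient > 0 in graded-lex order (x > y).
2*x*y - y^2 + 2*x - 1

(a) The degree is 2 — no degree-1 curve has this shape.
(b) From the visible intercepts: the curve avoids every integer y-axis point in the box.
(c) Solving for integer coefficients yields p as stated.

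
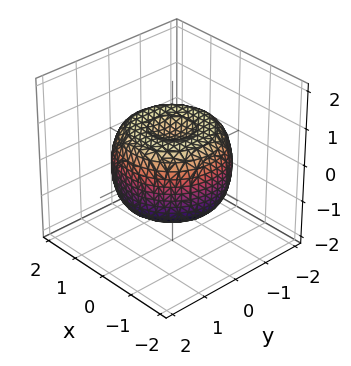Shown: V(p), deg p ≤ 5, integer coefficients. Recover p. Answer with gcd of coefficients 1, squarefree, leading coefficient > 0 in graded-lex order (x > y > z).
The degree is 4 — no degree-3 surface has this shape.
Symmetries: rotational symmetry about the z-axis ⇒ p depends on x, y only through x² + y².
Against the integer gridlines: a circular section at z = 0 has radius between 1 and 2.
The integer polynomial consistent with all of this is the stated p.

2*x^4 + 4*x^2*y^2 + 2*y^4 - 3*x^2 - 3*y^2 + 3*z^2 - 2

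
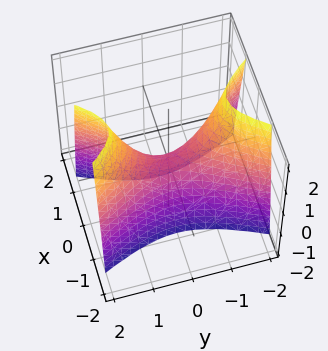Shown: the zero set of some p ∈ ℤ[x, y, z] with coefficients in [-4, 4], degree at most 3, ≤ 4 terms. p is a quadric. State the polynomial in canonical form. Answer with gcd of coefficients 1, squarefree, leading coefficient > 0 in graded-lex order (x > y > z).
(a) The degree is 2 — a hyperbolic paraboloid; a quadric.
(b) Symmetries: mirror symmetry y ↦ −y ⇒ only even powers of y; the x ↦ −x reflection is a symmetry, so x appears only in even powers.
(c) From the visible intercepts: it meets the x-axis at x = 0 (among the integer gridlines); it meets the y-axis at y = 0 (among the integer gridlines); it meets the z-axis at z = 0 (among the integer gridlines).
(d) Solving for integer coefficients yields p as stated.

3*x^2 - y^2 + z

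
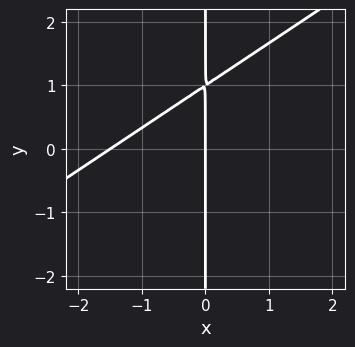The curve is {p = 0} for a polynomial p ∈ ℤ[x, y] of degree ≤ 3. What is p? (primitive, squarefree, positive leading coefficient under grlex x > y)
2*x^2 - 3*x*y + 3*x

1. Degree: a generic line meets the curve in up to 2 points, so deg p = 2.
2. Checking where it meets the axes: one x-axis crossing is at x = 0; every point of the y-axis in the box is on the curve.
3. Putting this together gives p.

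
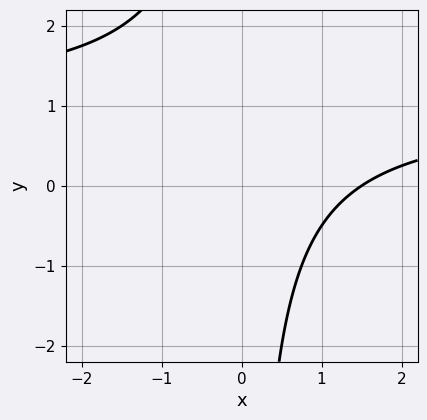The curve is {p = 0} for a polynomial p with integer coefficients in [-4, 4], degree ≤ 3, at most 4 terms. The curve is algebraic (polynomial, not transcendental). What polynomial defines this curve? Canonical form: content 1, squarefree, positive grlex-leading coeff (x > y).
deg p = 2. A generic line meets the curve in up to 2 points.
Reading off the gridlines: it misses every integer gridline on the y-axis.
Fitting integer coefficients to these (and the overall shape) gives p.

2*x*y - 2*x + 3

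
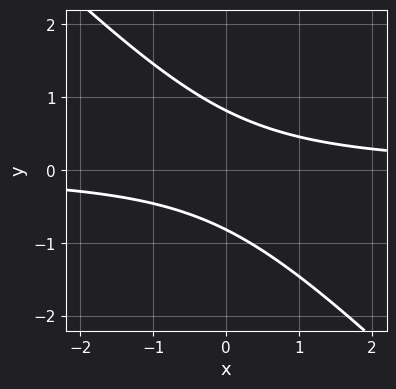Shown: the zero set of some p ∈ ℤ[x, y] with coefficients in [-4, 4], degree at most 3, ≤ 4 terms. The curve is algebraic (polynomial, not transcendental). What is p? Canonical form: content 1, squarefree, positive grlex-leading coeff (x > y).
1. The degree is 2 — a generic line meets the curve in up to 2 points.
2. Checking where it meets the axes: the curve avoids every integer x-axis point in the box.
3. These observations pin down the coefficients.

3*x*y + 3*y^2 - 2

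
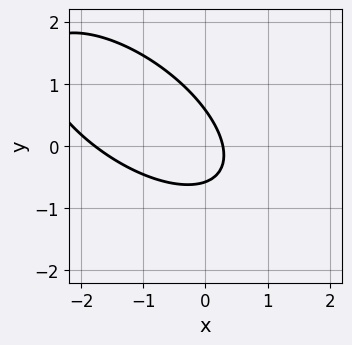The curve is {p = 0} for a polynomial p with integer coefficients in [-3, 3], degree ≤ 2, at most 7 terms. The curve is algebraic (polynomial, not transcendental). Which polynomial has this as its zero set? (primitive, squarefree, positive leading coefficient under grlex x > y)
2*x^2 + 3*x*y + 3*y^2 + 3*x - 1

First, degree: a generic line meets the curve in up to 2 points, so deg p = 2.
Finally, the integer polynomial consistent with all of this is the stated p.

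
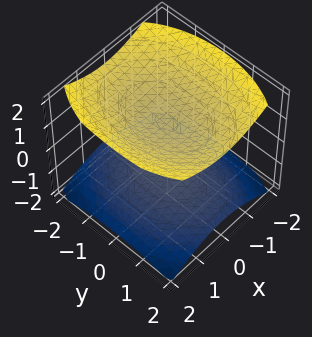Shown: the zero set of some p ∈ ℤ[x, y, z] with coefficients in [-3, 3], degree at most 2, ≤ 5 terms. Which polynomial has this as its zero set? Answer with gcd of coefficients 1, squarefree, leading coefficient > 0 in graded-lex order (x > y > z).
2*x^2 + y^2 - 3*z^2 + 3

First, I count 2 distinct pieces. Treating them together as one polynomial.
Next, the degree is 2 — two sheets facing apart; a quadric.
Then, symmetries: the z ↦ −z reflection is a symmetry, so z appears only in even powers; mirror symmetry y ↦ −y ⇒ only even powers of y; the x ↦ −x reflection is a symmetry, so x appears only in even powers.
Next, observable constraints: it misses every integer gridline on the x-axis; the surface avoids every integer y-axis point in the box; the z-axis gridline crossings are at z ∈ {-1, 1}.
Finally, solving for integer coefficients yields p as stated.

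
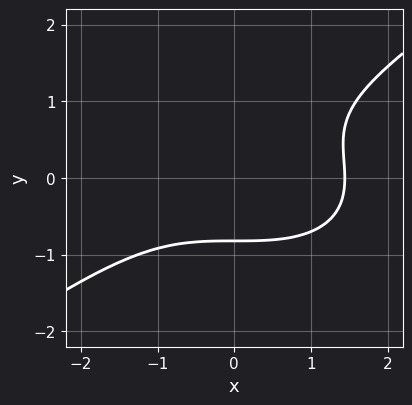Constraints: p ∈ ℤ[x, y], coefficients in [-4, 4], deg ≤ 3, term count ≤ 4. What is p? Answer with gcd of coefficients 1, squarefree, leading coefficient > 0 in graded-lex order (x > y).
(a) The degree is 3 — the shape is more complex than any degree-2 curve.
(b) Putting this together gives p.

x^3 - 3*y^3 + 2*y^2 - 3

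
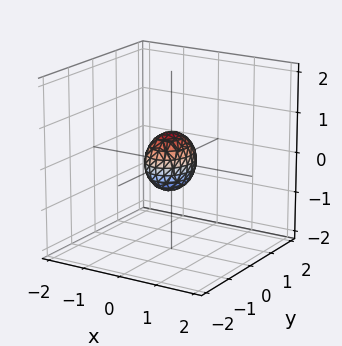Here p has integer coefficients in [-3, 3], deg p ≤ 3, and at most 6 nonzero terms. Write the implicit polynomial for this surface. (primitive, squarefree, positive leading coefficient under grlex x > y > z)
3*x^2 + 2*y^2 + 2*z^2 - 1

First, the degree is 2 — a closed, bounded, convex surface; a quadric.
Then, symmetries: mirror symmetry x ↦ −x ⇒ only even powers of x; mirror symmetry z ↦ −z ⇒ only even powers of z; mirror symmetry y ↦ −y ⇒ only even powers of y.
Finally, solving for integer coefficients yields p as stated.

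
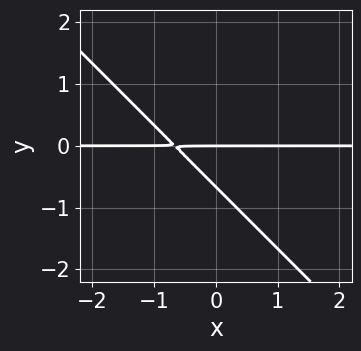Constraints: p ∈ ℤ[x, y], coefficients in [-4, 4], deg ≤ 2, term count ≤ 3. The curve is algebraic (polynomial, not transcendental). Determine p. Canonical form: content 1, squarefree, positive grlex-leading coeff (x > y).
3*x*y + 3*y^2 + 2*y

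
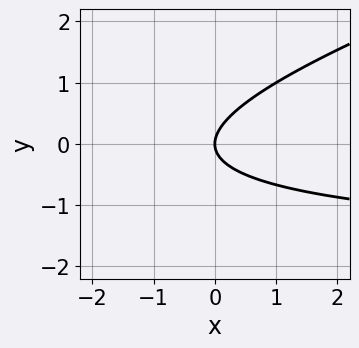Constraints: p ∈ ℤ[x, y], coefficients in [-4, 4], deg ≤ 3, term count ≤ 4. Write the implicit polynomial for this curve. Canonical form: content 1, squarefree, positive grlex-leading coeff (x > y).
First, degree: no degree-1 curve has this shape, so deg p = 2.
Then, reading off the gridlines: one y-axis crossing is at y = 0; it meets the x-axis at x = 0 (among the integer gridlines).
Finally, solving for integer coefficients yields p as stated.

x*y - 3*y^2 + 2*x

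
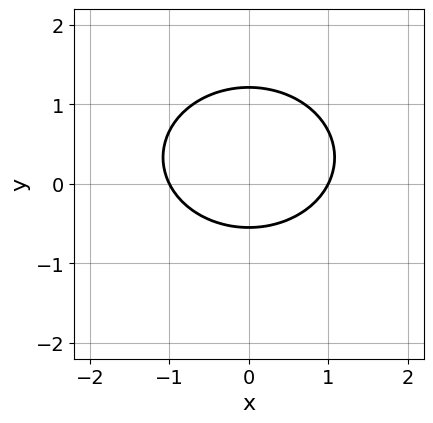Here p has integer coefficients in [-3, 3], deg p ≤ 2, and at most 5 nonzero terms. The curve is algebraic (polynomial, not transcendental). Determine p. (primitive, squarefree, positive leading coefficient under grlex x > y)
2*x^2 + 3*y^2 - 2*y - 2

Degree: a generic line meets the curve in up to 2 points, so deg p = 2.
Symmetries: it's symmetric under x → −x, forcing even powers of x.
Observable constraints: among the integer gridlines, it crosses the x-axis at x ∈ {-1, 1}.
Together with the visible shape, these determine p as stated.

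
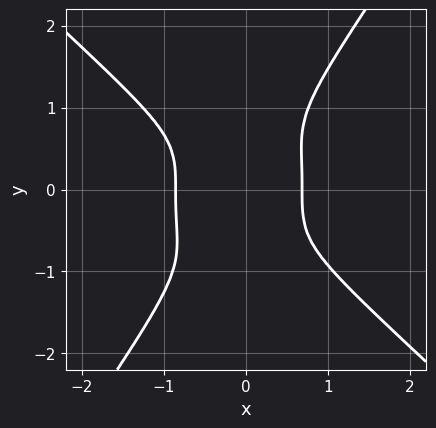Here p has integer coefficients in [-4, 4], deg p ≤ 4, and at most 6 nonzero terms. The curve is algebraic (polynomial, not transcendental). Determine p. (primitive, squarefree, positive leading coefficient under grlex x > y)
1. deg p = 4. The shape is more complex than any degree-3 curve.
2. Observable constraints: it misses every integer gridline on the y-axis.
3. Solving for integer coefficients yields p as stated.

3*x^4 + 2*x*y^3 - 2*y^4 + x^3 - 1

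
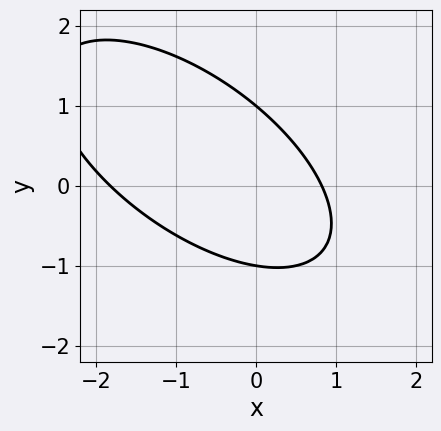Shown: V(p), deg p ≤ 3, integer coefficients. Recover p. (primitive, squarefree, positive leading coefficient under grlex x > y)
(a) deg p = 2.
(b) From the axis intercepts and sections: the y-axis gridline crossings are at y ∈ {-1, 1}.
(c) Assembling these constraints gives the stated polynomial.

2*x^2 + 3*x*y + 3*y^2 + 2*x - 3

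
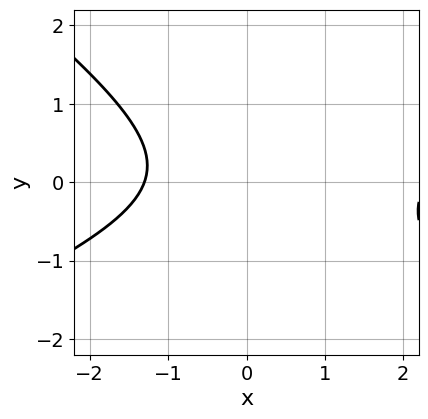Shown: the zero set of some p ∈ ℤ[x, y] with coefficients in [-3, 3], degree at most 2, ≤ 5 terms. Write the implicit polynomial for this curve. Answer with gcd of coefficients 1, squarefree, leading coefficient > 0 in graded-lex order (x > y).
1. Degree: the shape is more complex than any degree-1 curve, so deg p = 2.
2. Against the integer gridlines: the curve avoids every integer y-axis point in the box.
3. Matching integer coefficients to the picture gives p.

x^2 - x*y - 3*y^2 - x - 3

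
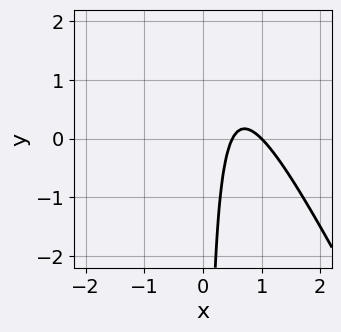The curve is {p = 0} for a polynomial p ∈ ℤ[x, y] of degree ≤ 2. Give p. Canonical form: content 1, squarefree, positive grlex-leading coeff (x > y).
(a) deg p = 2. The shape is more complex than any degree-1 curve.
(b) From the axis intercepts and sections: one x-axis crossing is at x = 1; the curve avoids every integer y-axis point in the box.
(c) The integer polynomial consistent with all of this is the stated p.

2*x^2 + x*y - 3*x + 1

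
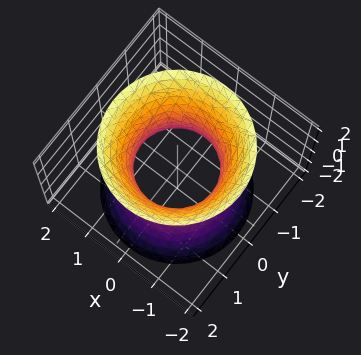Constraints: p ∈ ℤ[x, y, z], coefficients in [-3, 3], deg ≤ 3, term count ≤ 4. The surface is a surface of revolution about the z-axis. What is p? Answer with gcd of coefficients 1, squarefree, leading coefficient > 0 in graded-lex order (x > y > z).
2*x^2 + 2*y^2 - z^2 - 2

(a) Degree: no degree-1 surface has this shape, so deg p = 2.
(b) Symmetries: rotational symmetry about the z-axis ⇒ p depends on x, y only through x² + y².
(c) From the axis intercepts and sections: a circular section at z = -2 has radius between 1 and 2; no z-intercept at any integer in the box; among the integer gridlines, it crosses the y-axis at y ∈ {-1, 1}.
(d) Putting this together gives p. Check: (1, 0, 0) on the x-axis lies on the surface, and p(1, 0, 0) = 0. ✓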